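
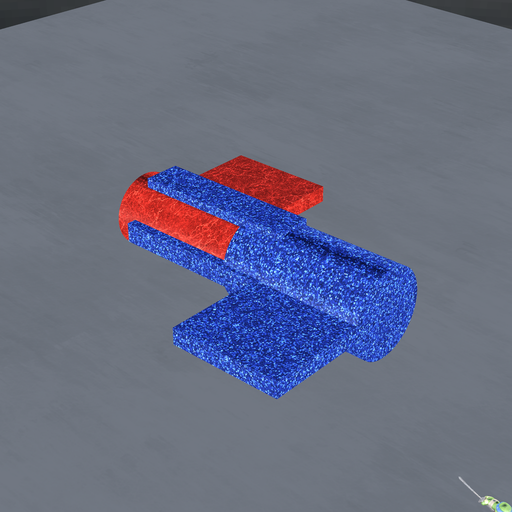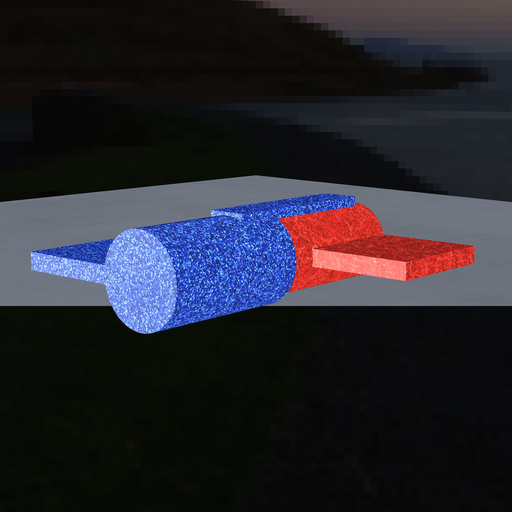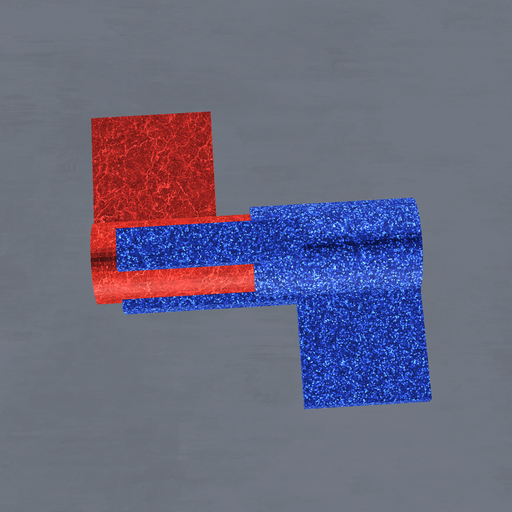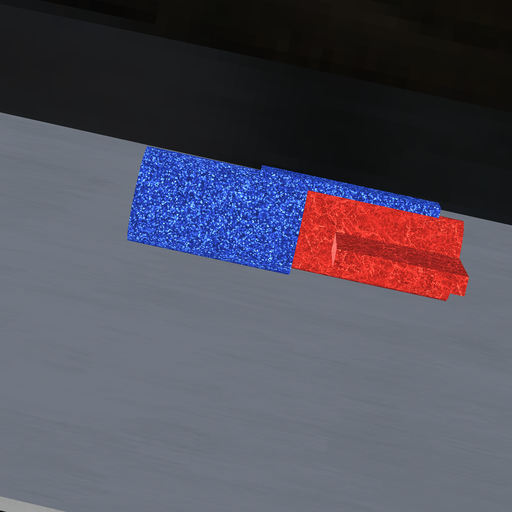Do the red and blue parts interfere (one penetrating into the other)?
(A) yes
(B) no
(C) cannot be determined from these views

(A) yes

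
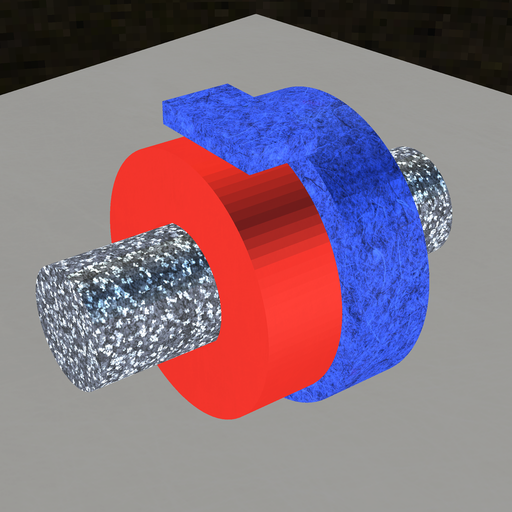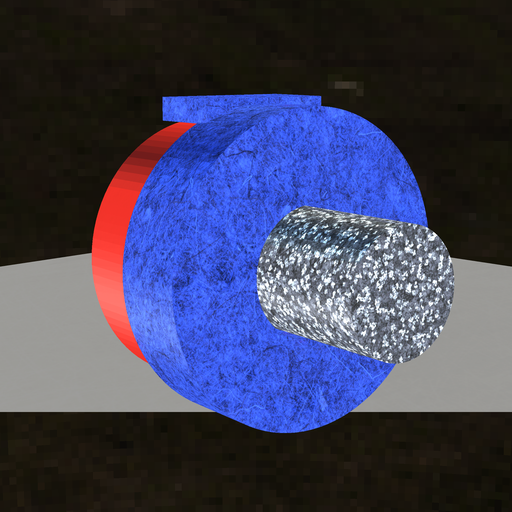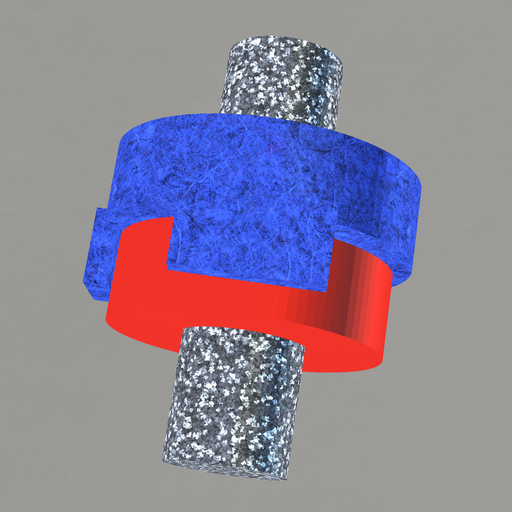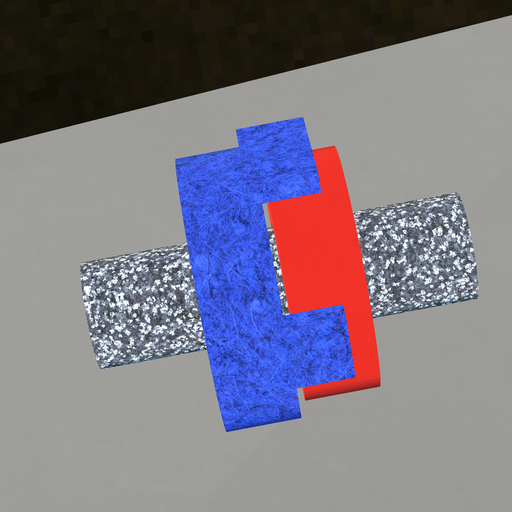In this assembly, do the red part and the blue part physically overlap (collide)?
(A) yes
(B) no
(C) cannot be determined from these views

(B) no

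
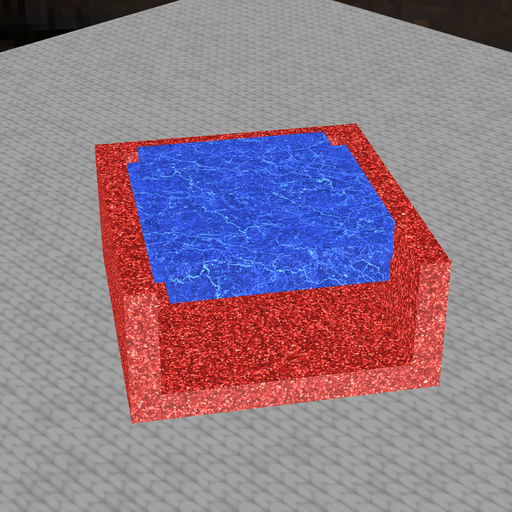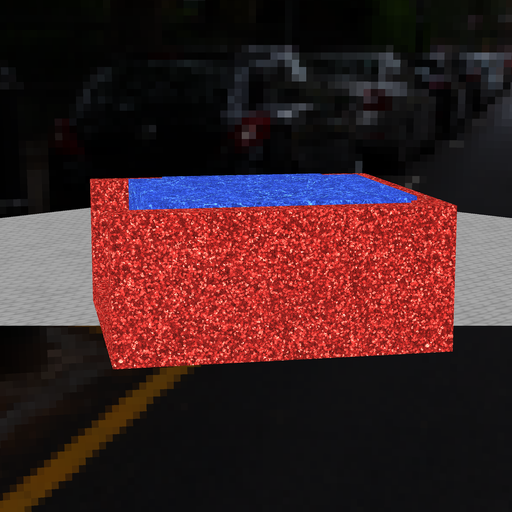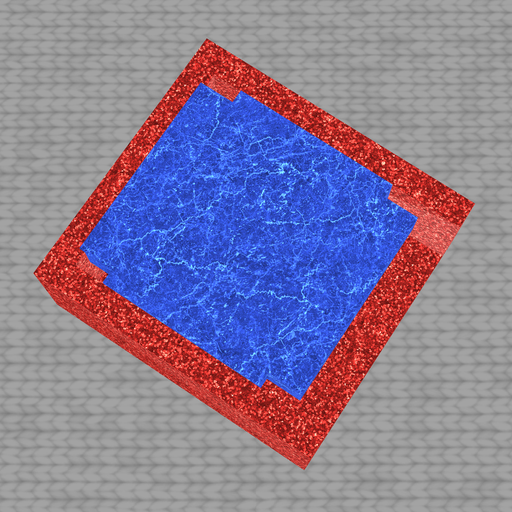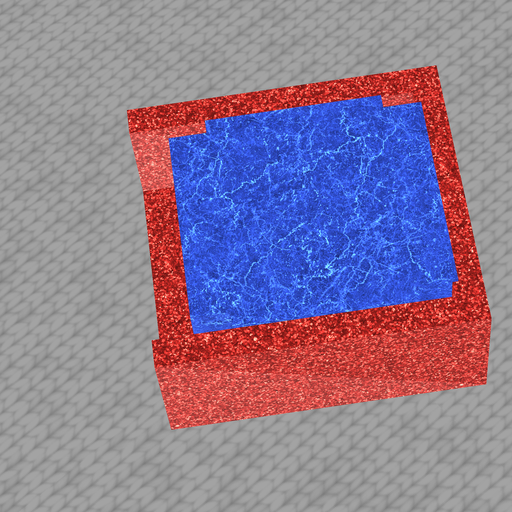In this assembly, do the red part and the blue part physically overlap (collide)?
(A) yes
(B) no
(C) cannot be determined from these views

(A) yes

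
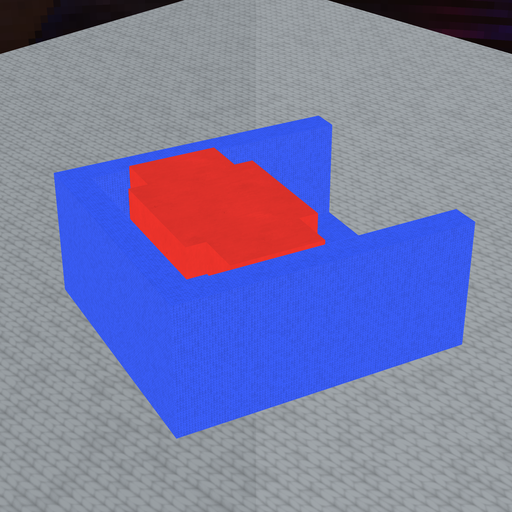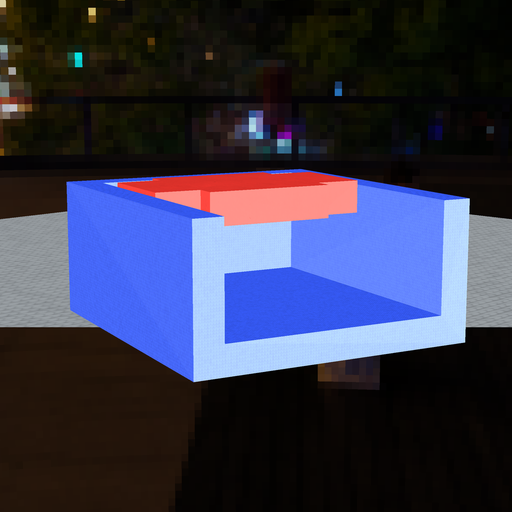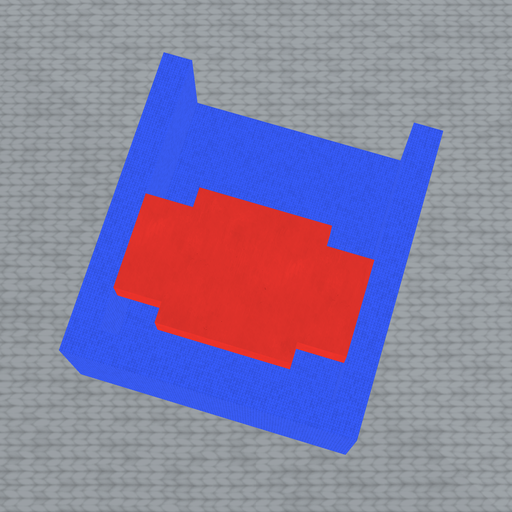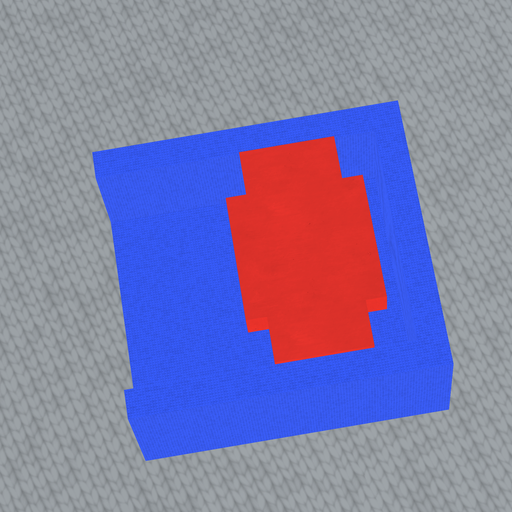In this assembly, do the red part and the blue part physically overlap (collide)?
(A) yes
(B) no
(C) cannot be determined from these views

(B) no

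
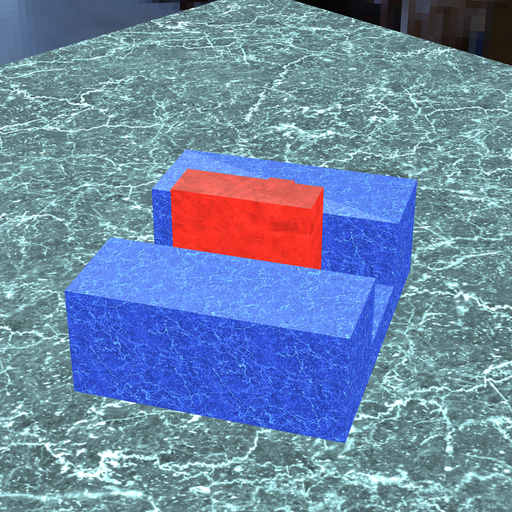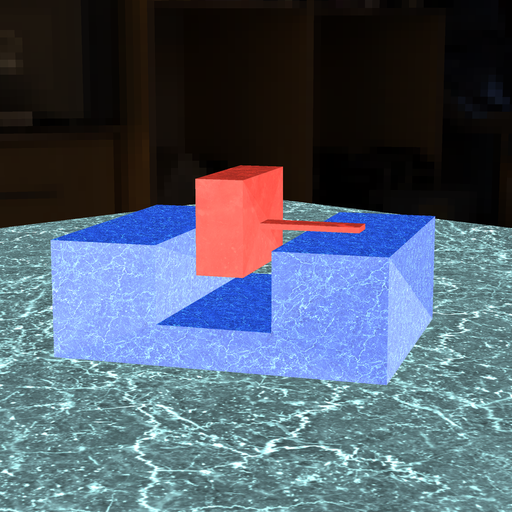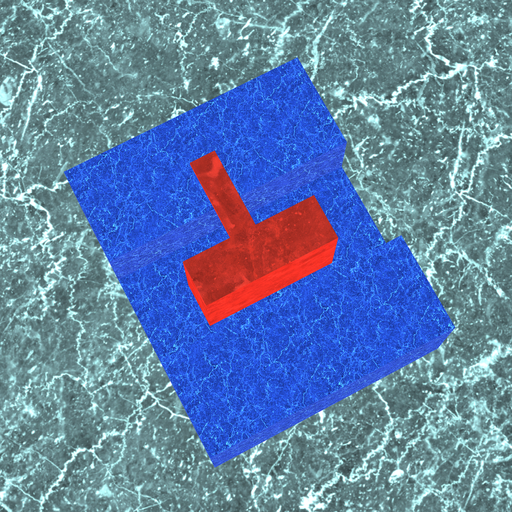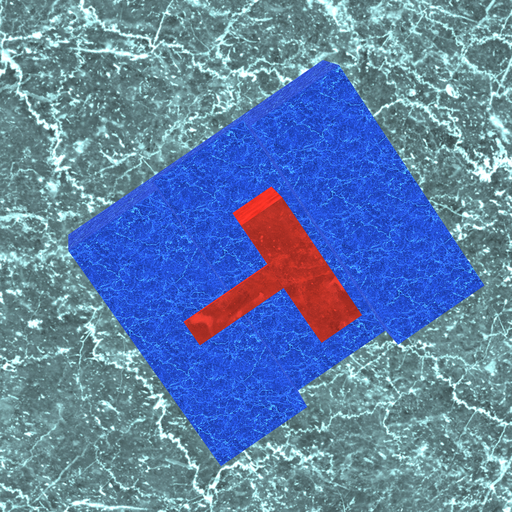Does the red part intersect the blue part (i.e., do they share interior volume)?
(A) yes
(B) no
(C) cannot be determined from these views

(B) no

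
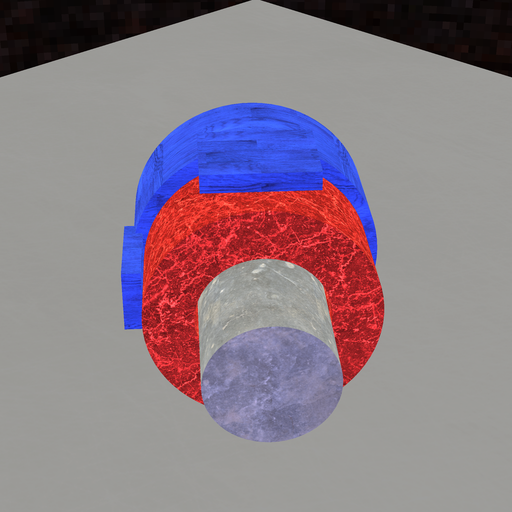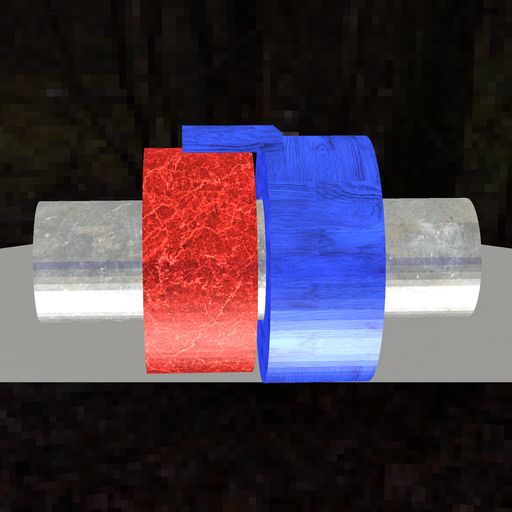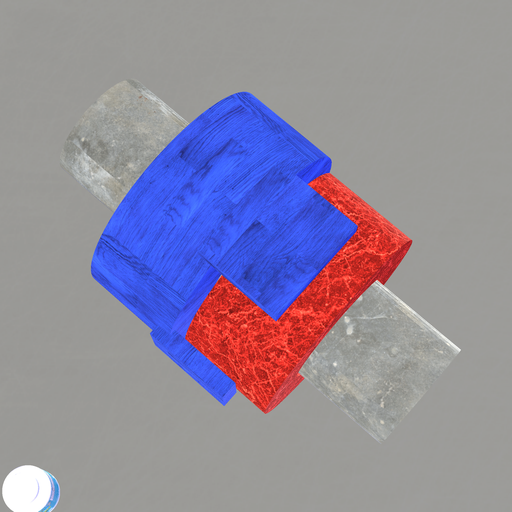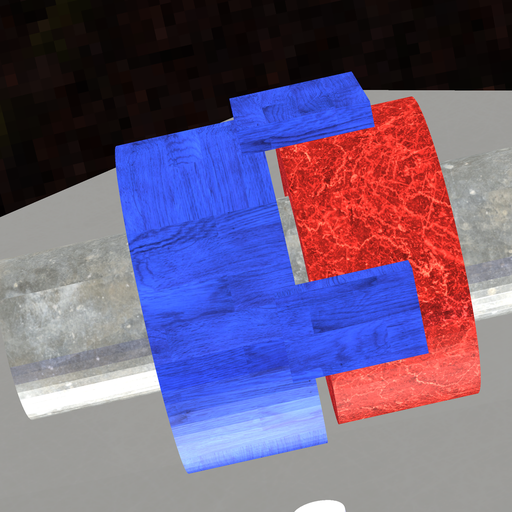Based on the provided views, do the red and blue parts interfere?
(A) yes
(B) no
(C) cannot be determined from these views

(B) no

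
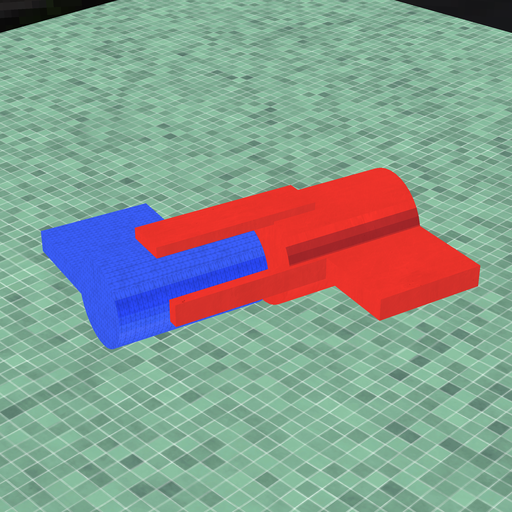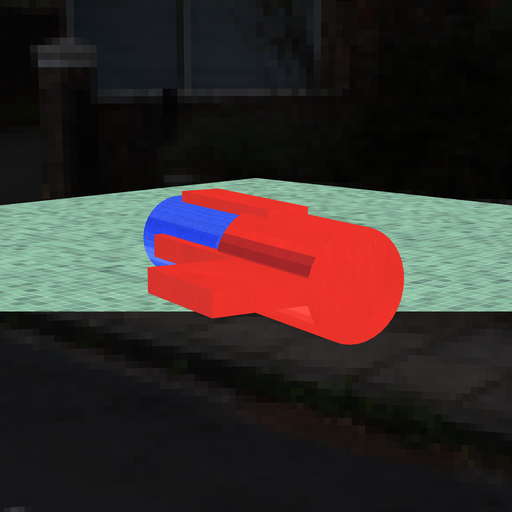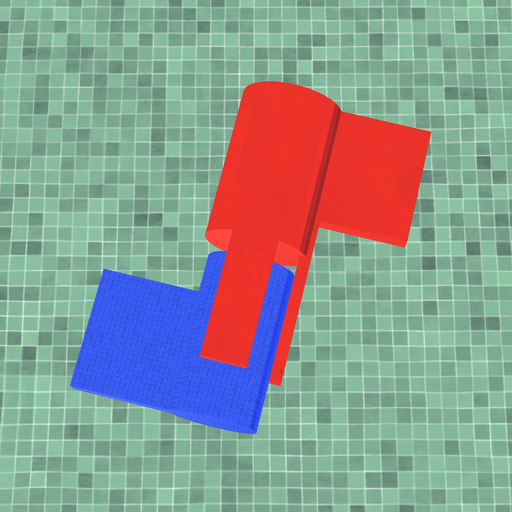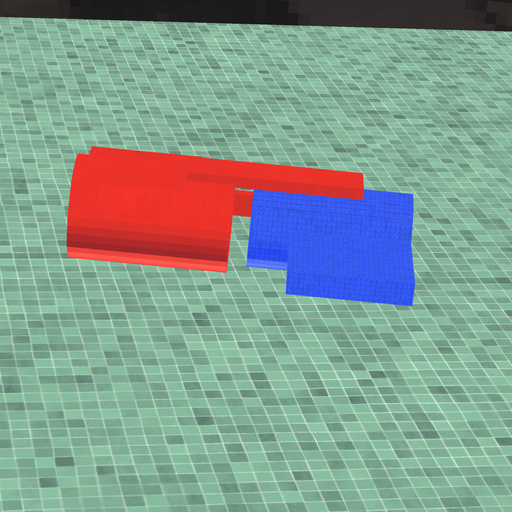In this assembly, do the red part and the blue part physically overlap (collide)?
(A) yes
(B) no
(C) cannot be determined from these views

(B) no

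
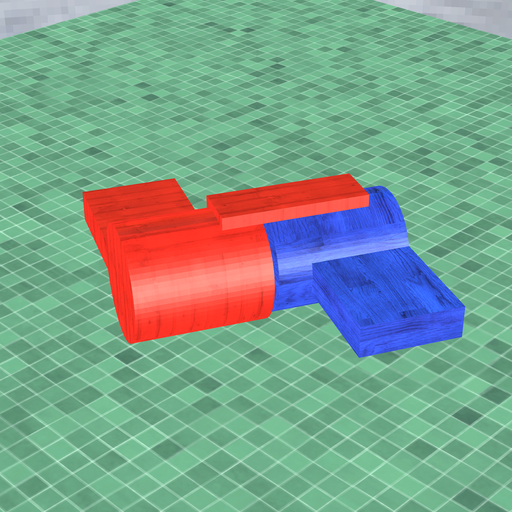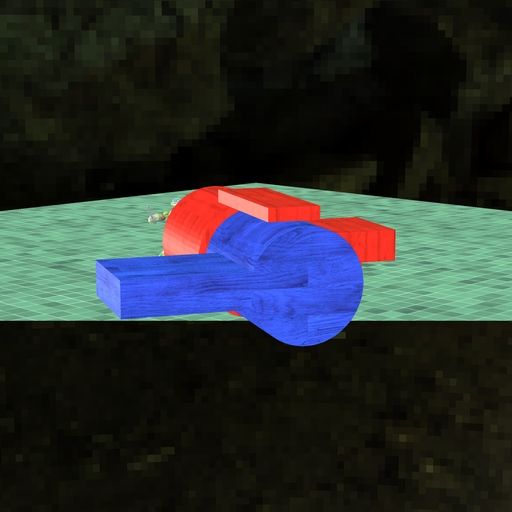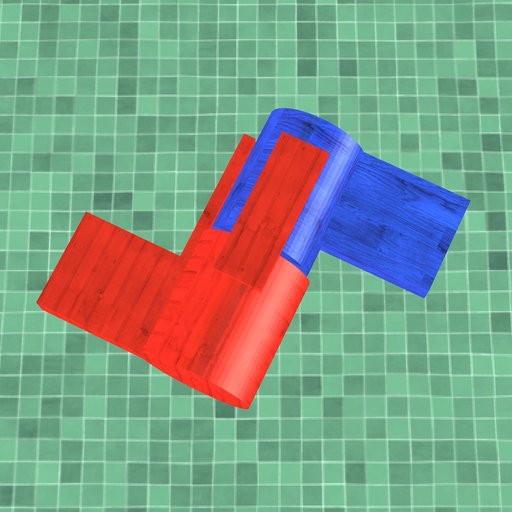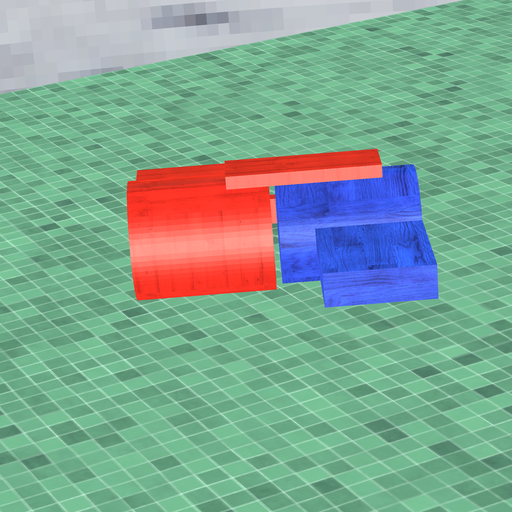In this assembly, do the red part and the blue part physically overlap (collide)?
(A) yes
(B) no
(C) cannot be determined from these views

(B) no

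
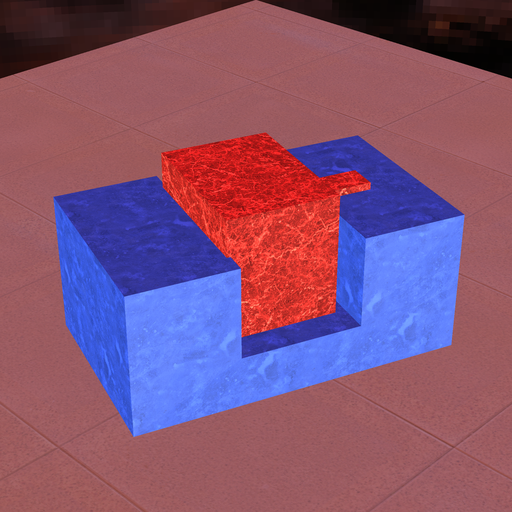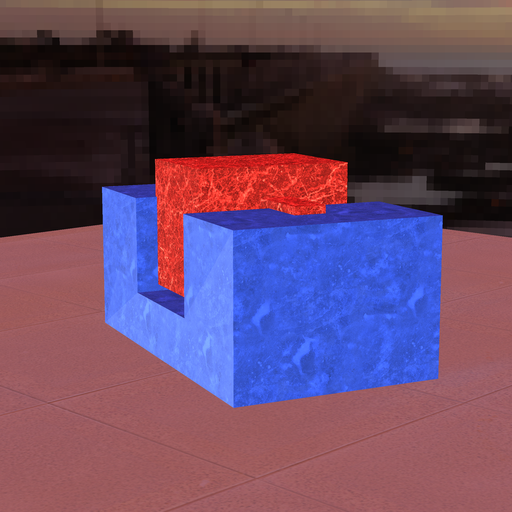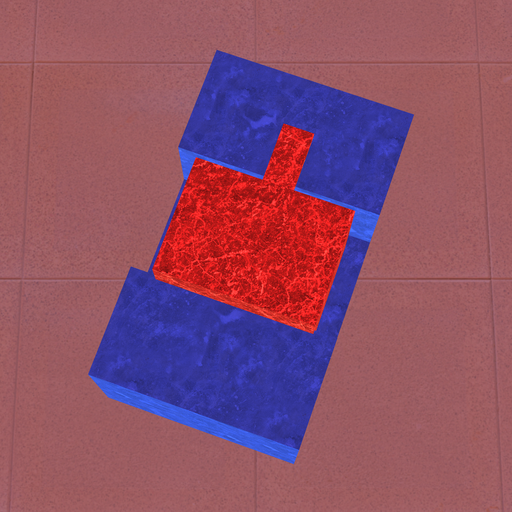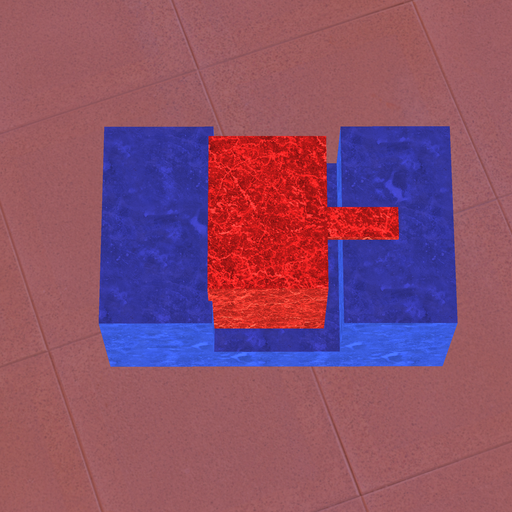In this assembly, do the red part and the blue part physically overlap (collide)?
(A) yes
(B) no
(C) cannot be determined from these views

(A) yes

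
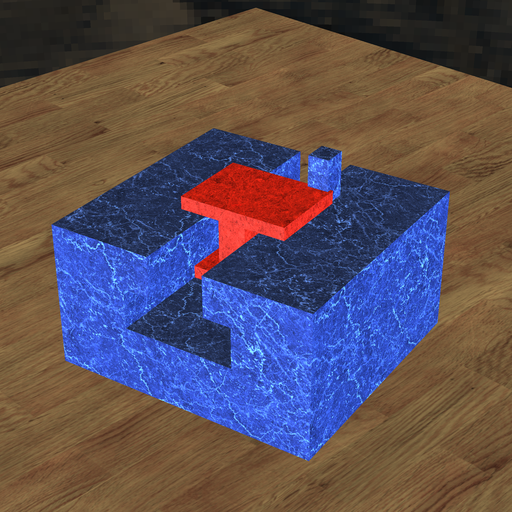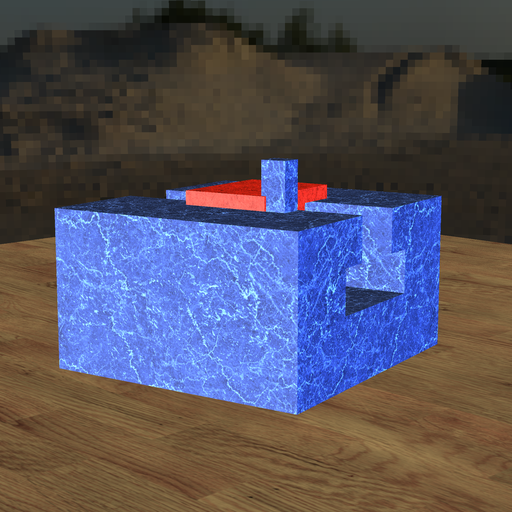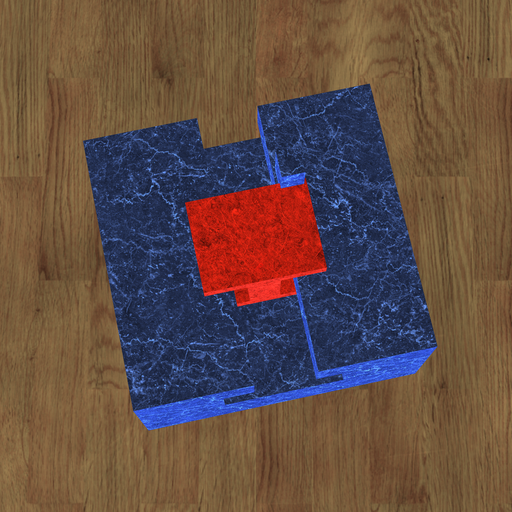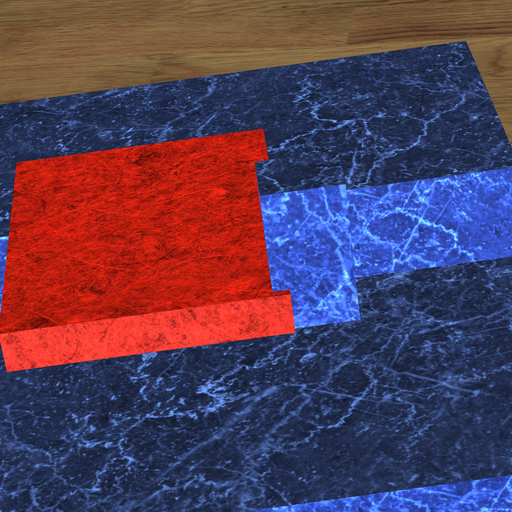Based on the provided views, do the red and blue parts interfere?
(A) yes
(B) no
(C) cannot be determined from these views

(A) yes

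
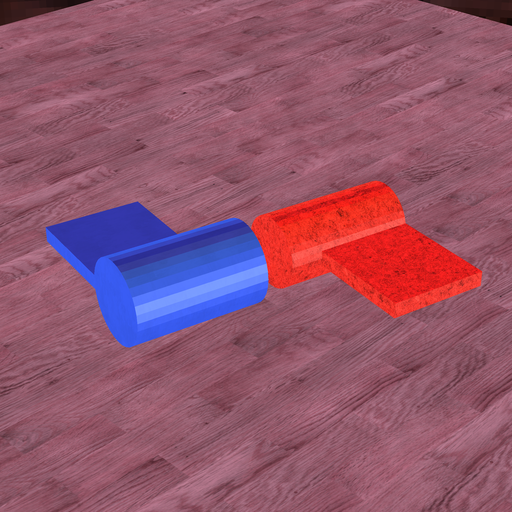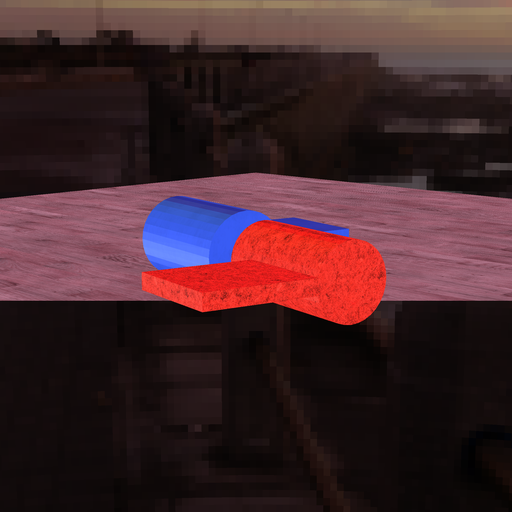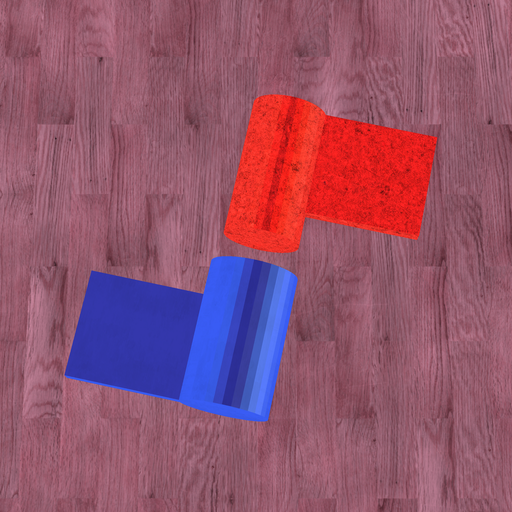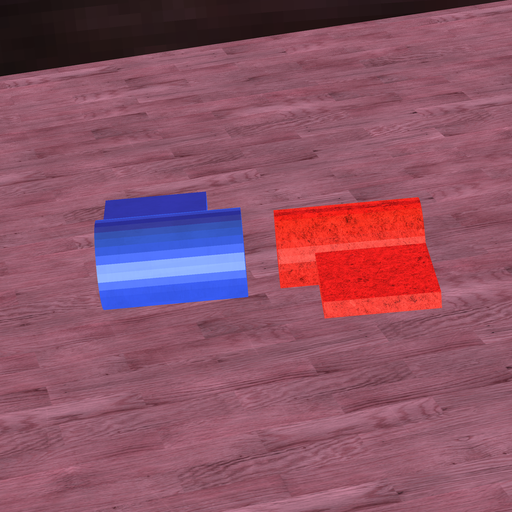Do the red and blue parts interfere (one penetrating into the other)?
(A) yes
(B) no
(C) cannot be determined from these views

(B) no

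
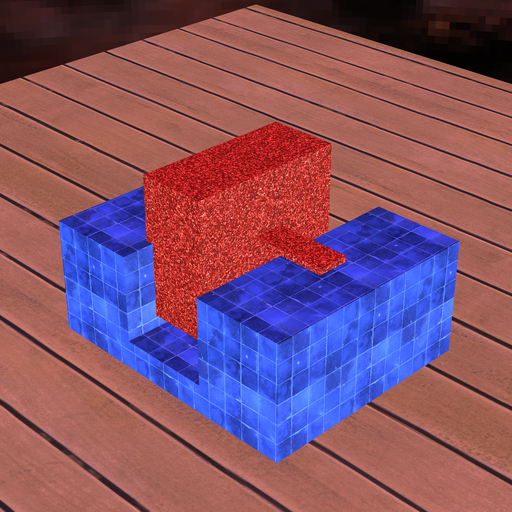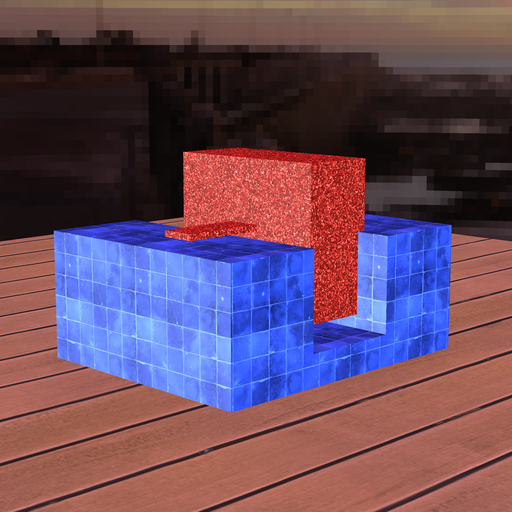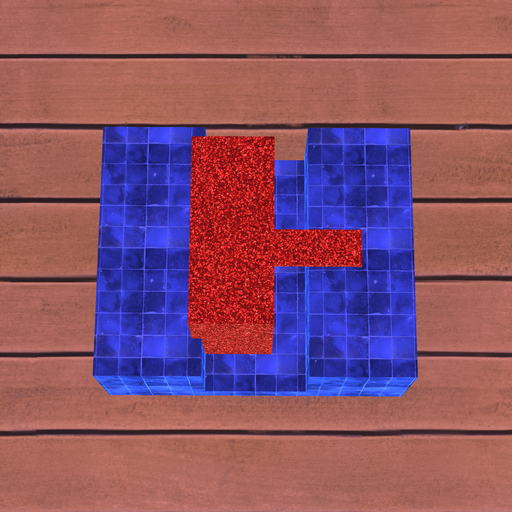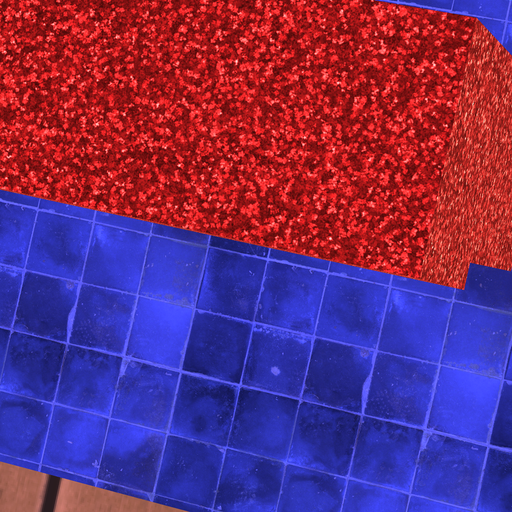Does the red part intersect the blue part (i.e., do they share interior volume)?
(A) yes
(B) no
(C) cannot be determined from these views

(A) yes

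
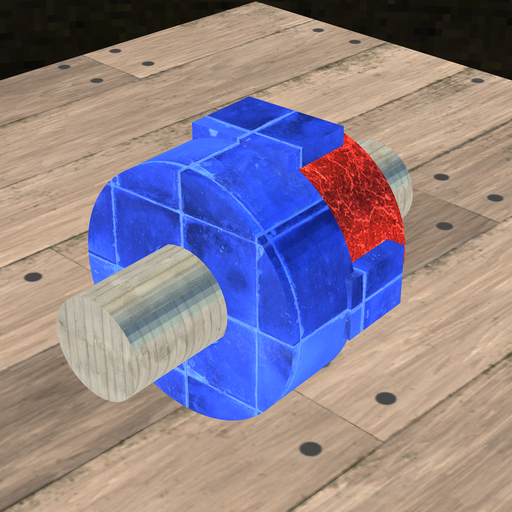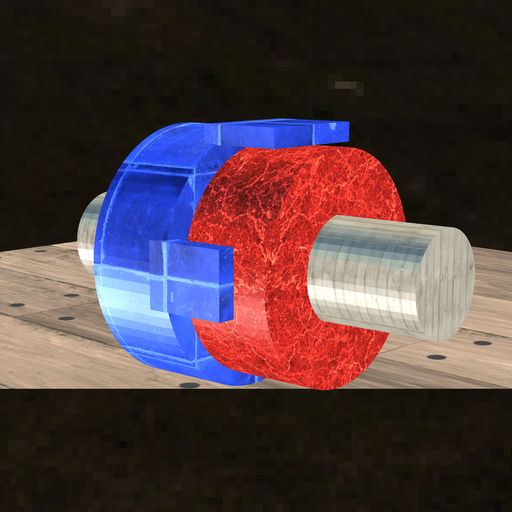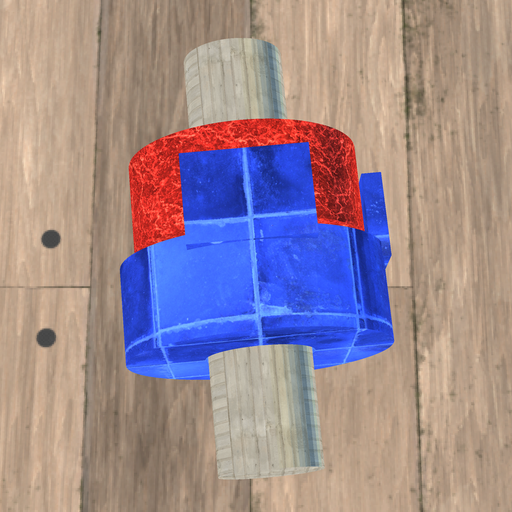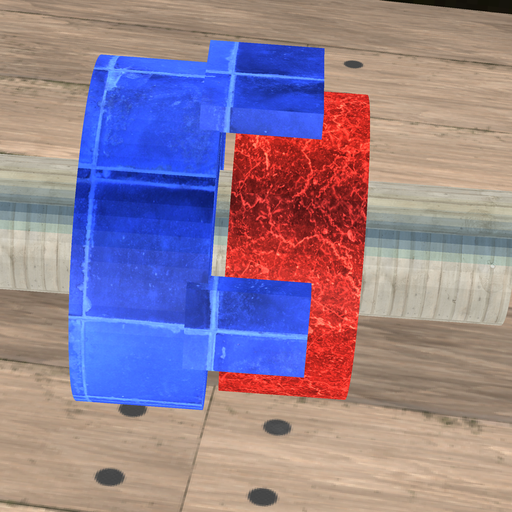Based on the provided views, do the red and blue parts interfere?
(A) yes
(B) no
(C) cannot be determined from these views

(B) no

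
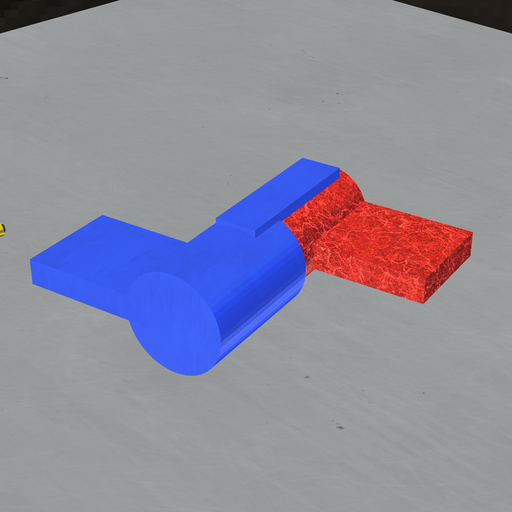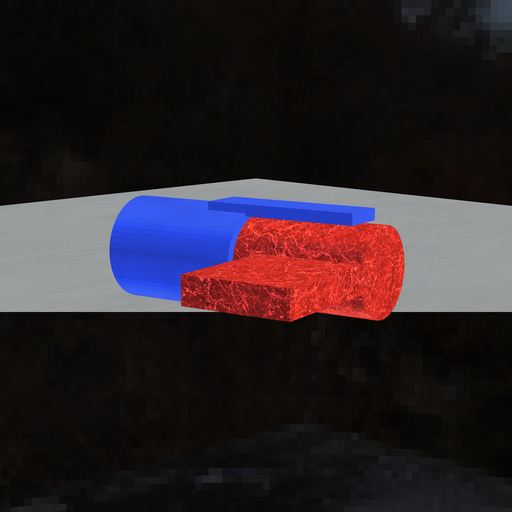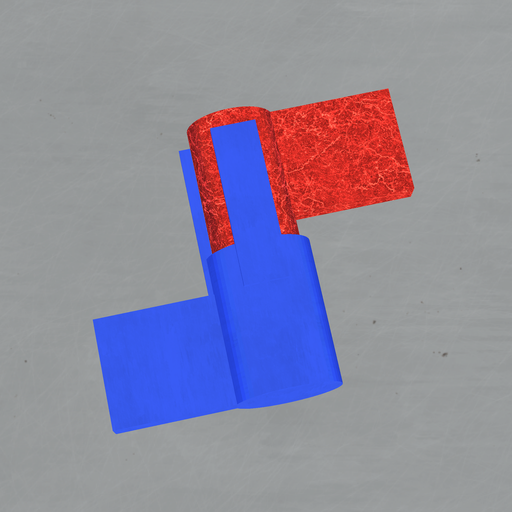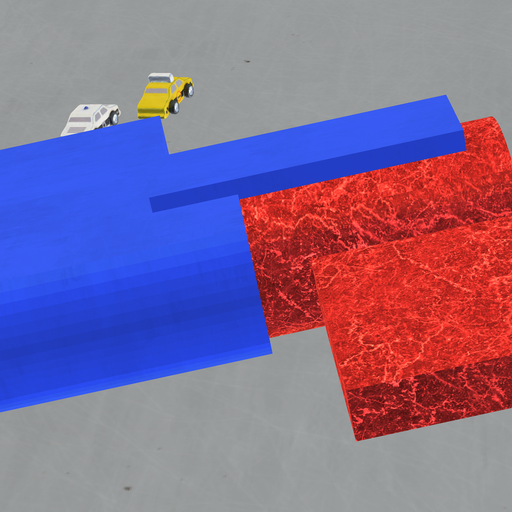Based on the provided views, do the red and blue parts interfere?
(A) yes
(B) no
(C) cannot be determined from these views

(A) yes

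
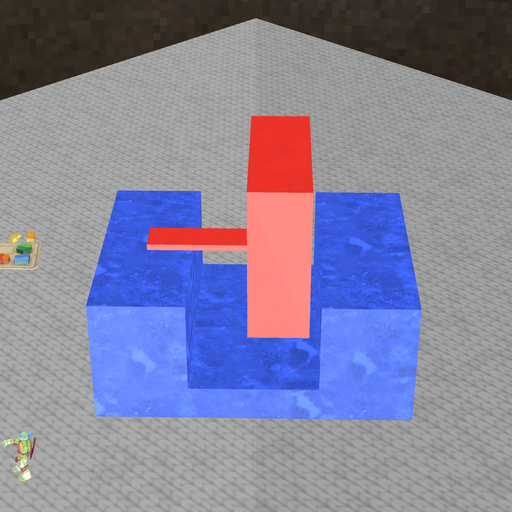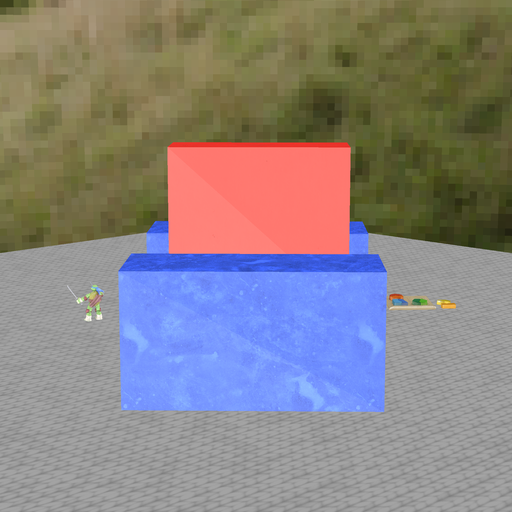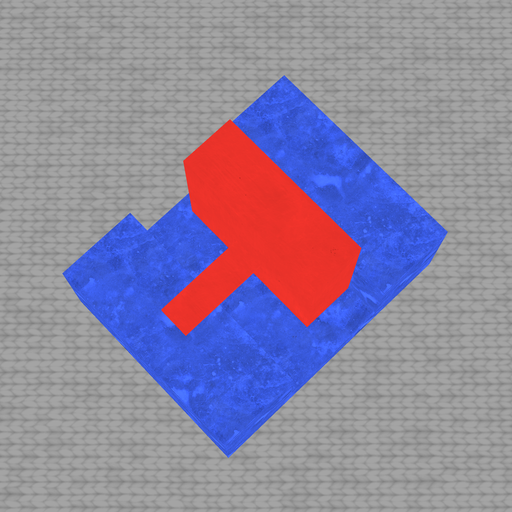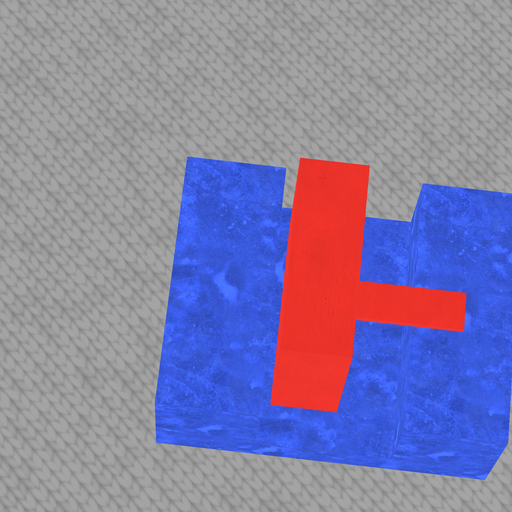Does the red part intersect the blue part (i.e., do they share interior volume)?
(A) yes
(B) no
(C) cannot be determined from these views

(B) no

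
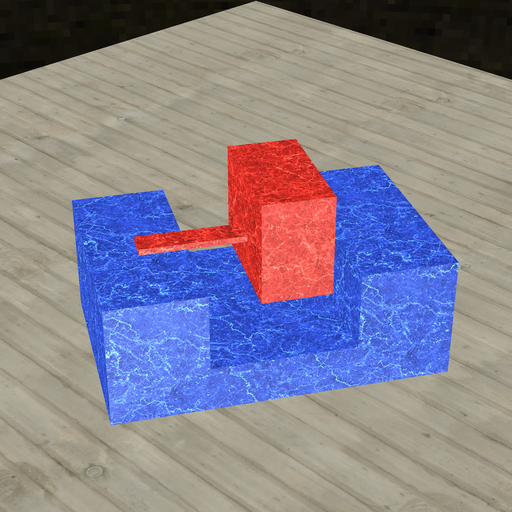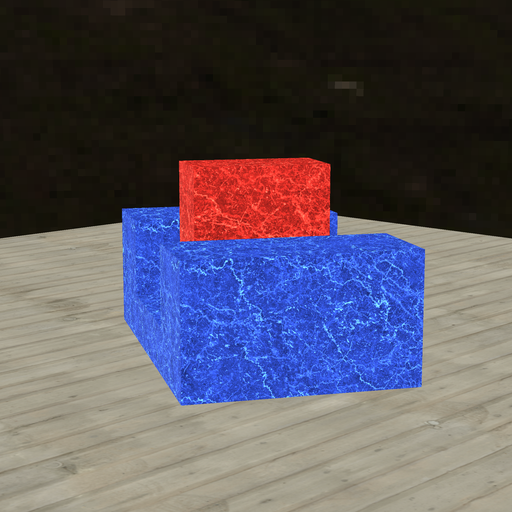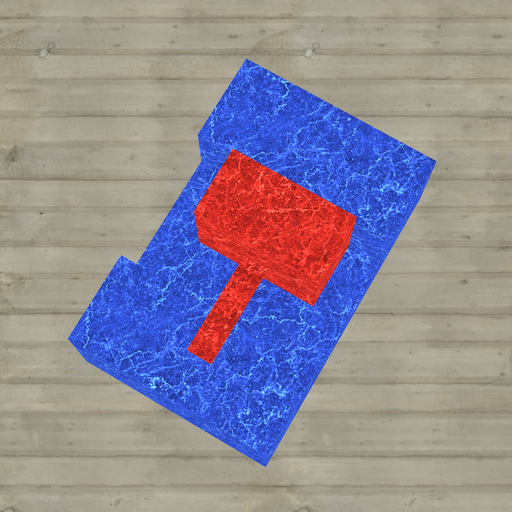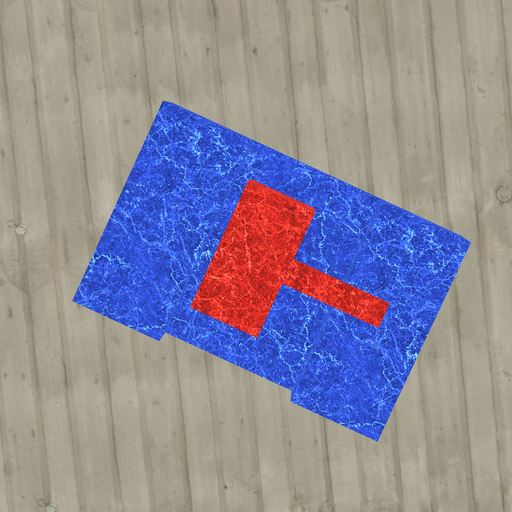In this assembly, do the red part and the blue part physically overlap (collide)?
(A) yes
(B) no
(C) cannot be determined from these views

(B) no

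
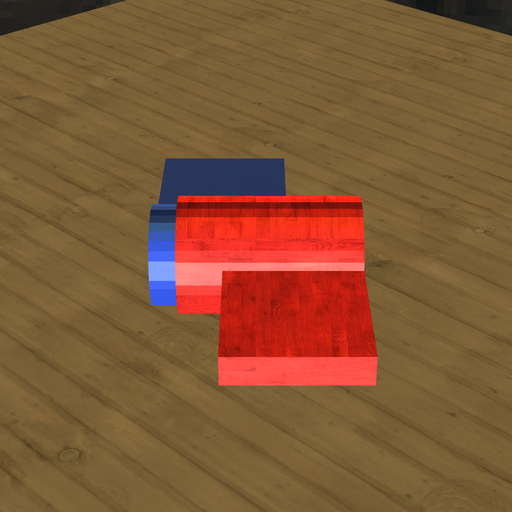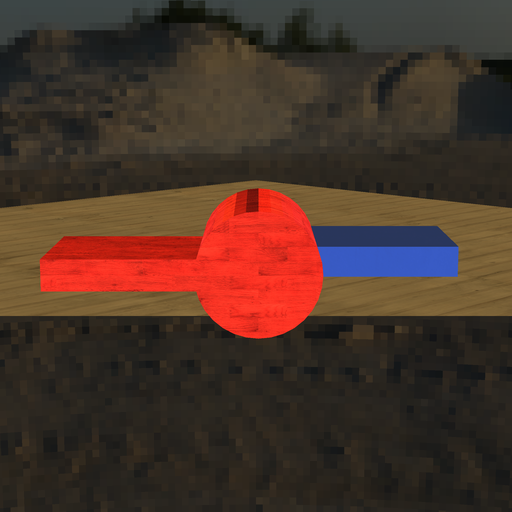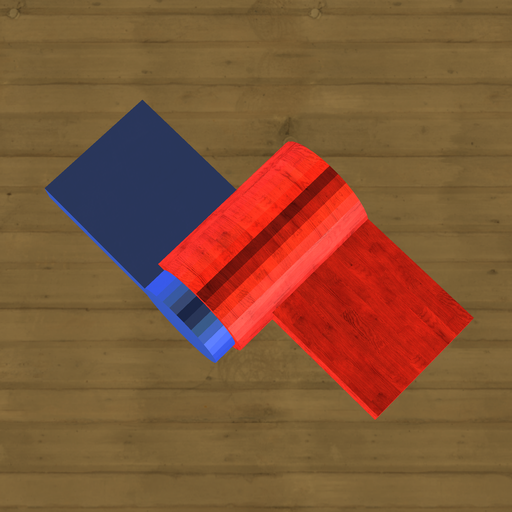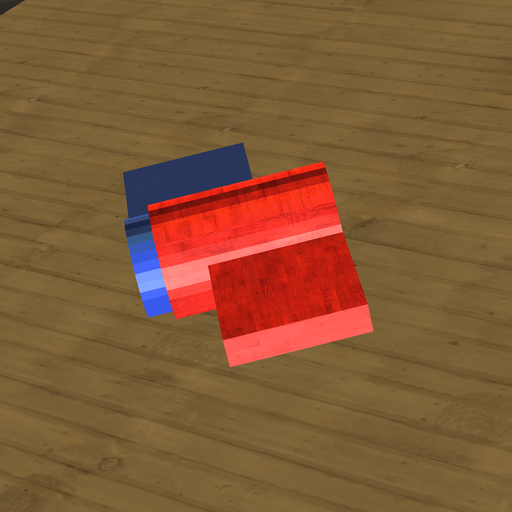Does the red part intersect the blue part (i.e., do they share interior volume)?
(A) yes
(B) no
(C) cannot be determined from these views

(A) yes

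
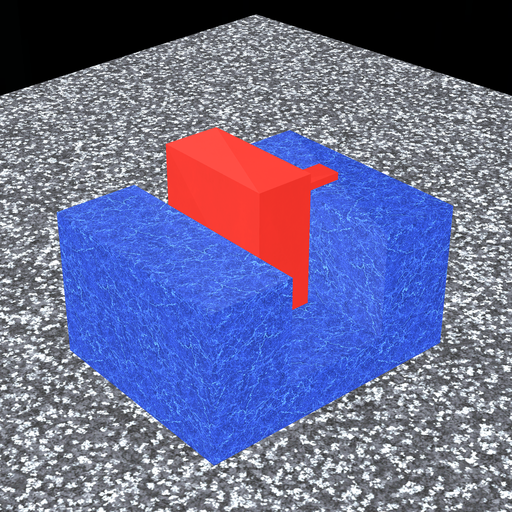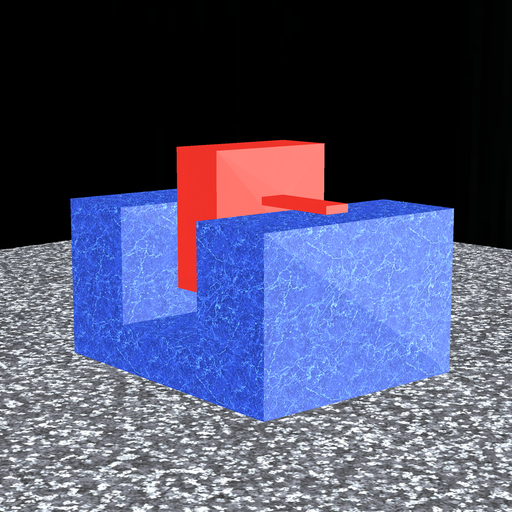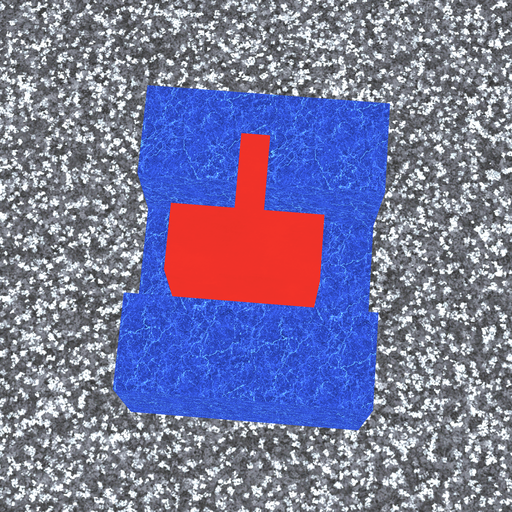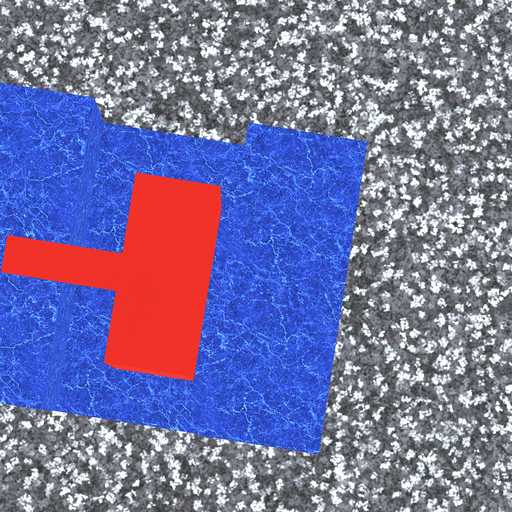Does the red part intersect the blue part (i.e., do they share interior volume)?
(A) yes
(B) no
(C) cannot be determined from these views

(B) no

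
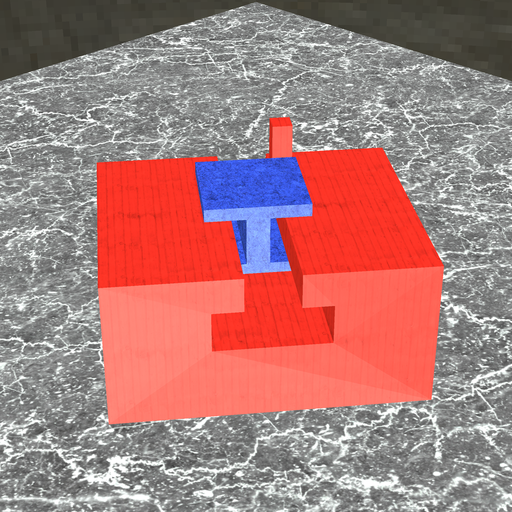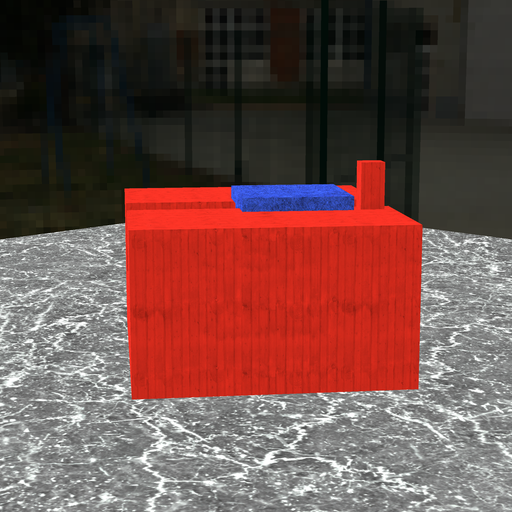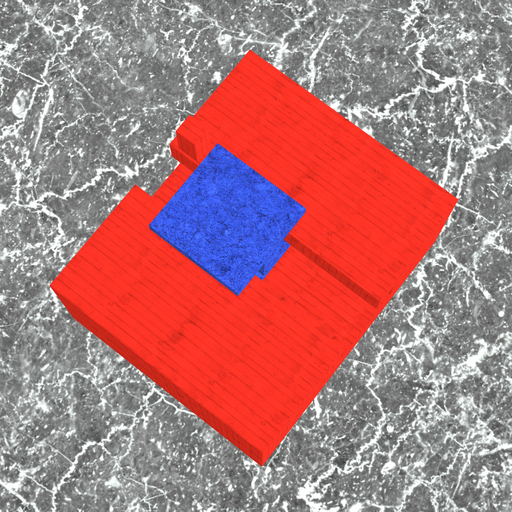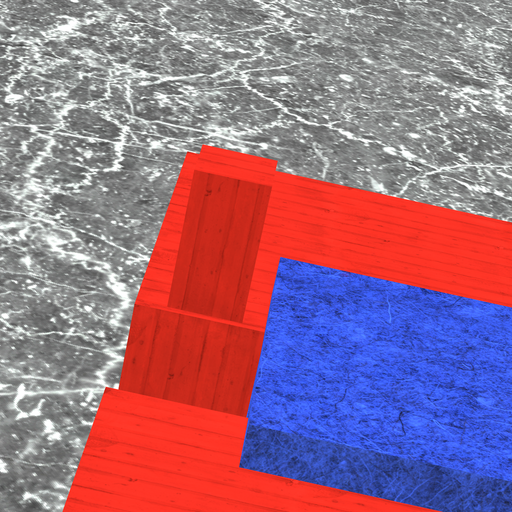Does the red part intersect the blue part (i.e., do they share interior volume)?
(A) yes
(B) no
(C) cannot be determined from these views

(B) no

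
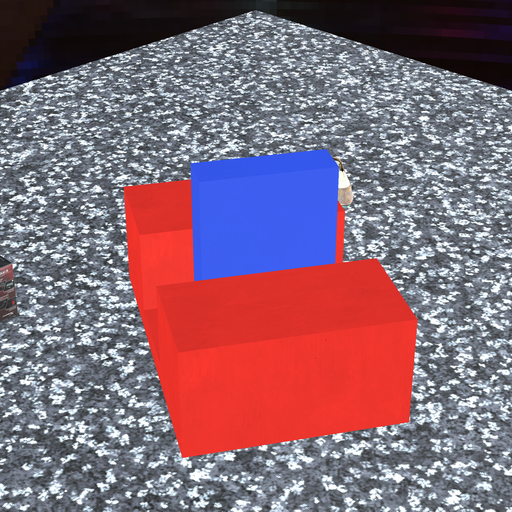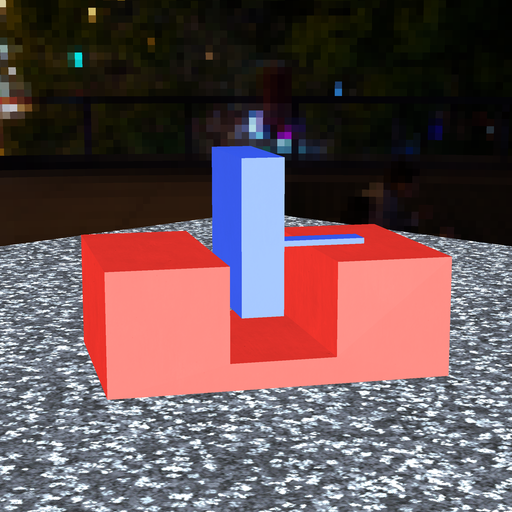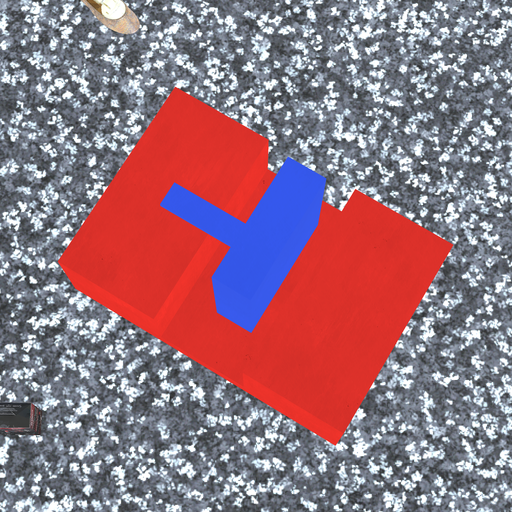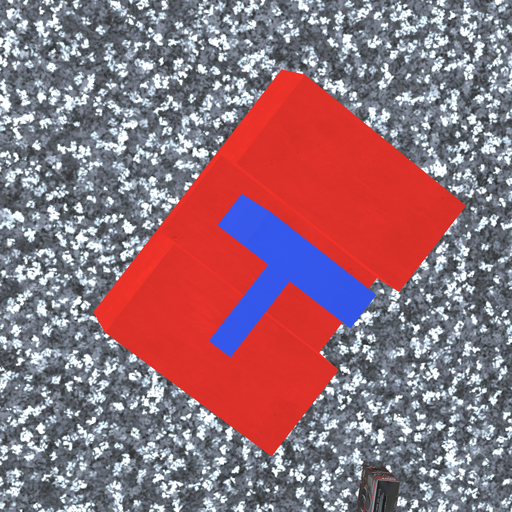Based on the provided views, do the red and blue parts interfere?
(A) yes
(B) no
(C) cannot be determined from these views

(B) no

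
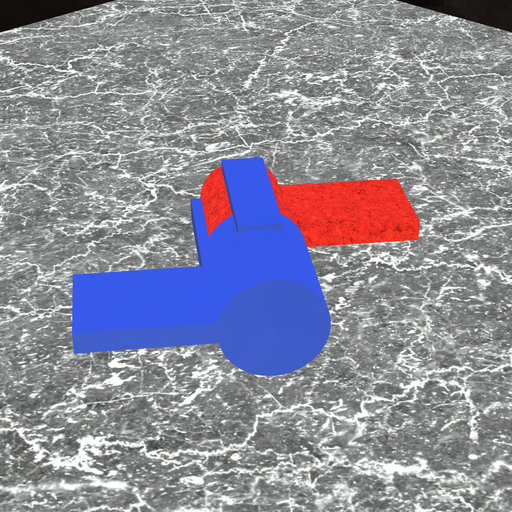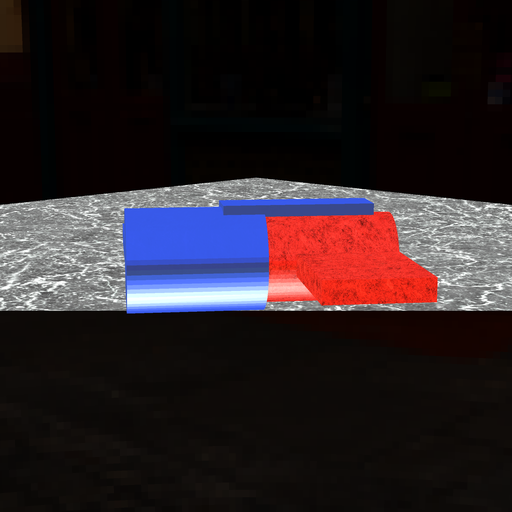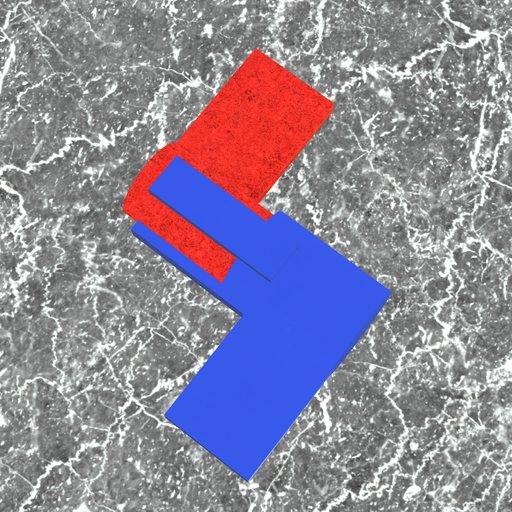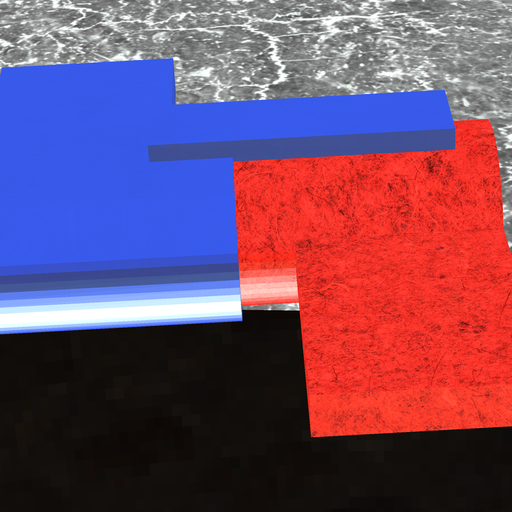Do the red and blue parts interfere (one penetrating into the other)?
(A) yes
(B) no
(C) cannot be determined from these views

(A) yes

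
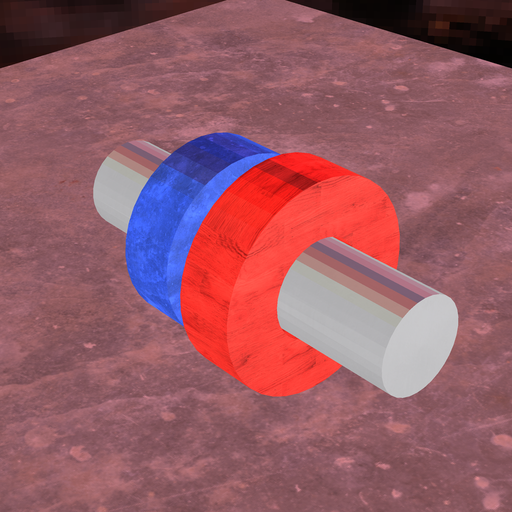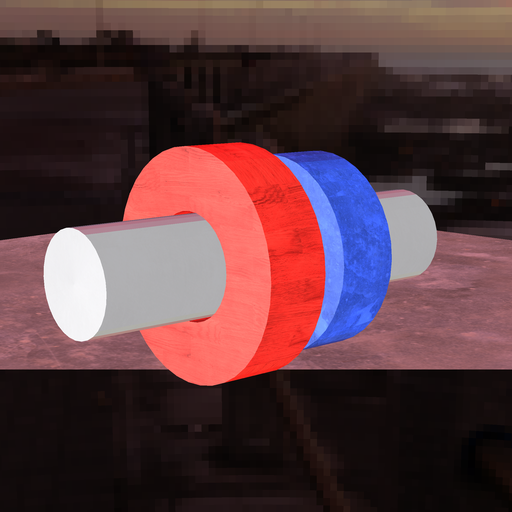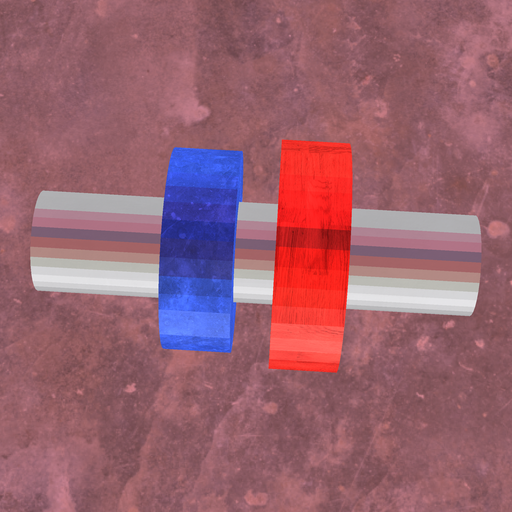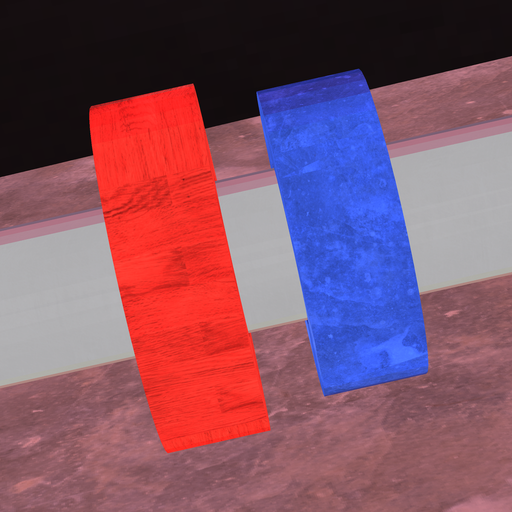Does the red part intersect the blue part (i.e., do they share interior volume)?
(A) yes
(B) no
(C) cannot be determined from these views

(B) no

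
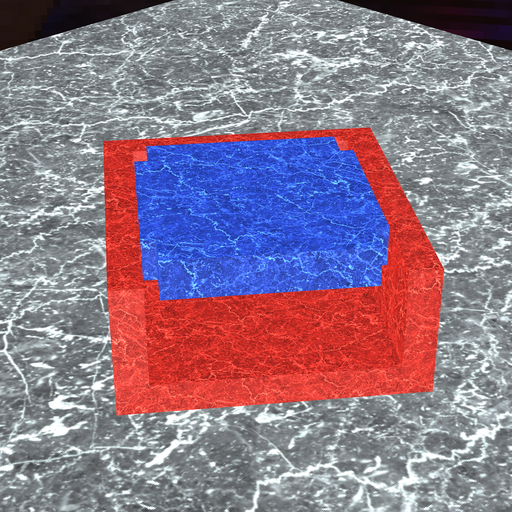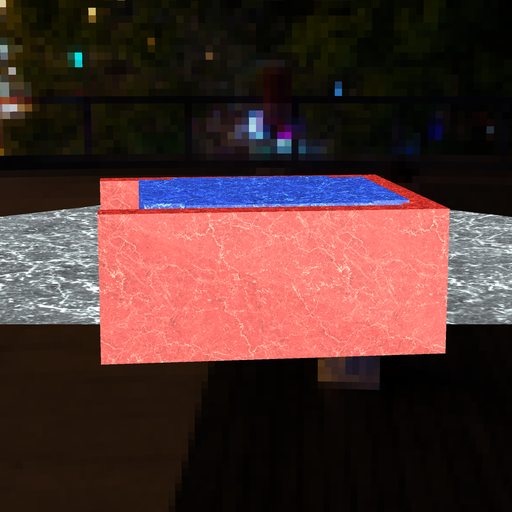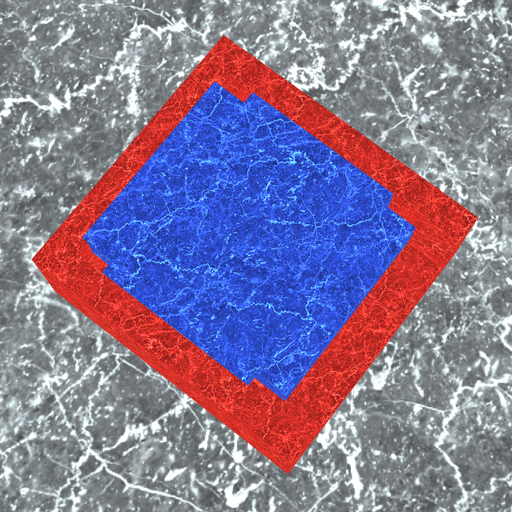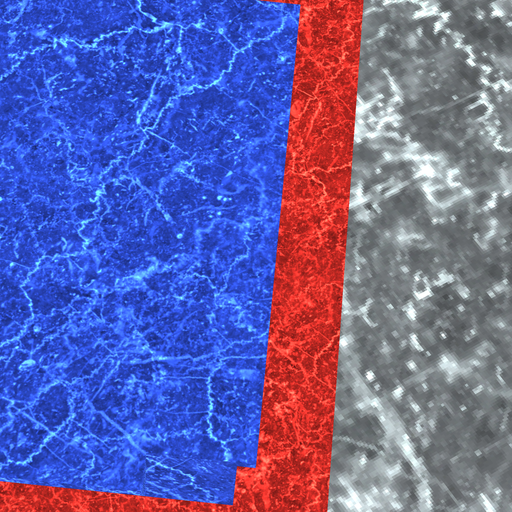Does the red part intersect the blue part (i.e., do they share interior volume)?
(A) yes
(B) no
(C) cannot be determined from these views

(A) yes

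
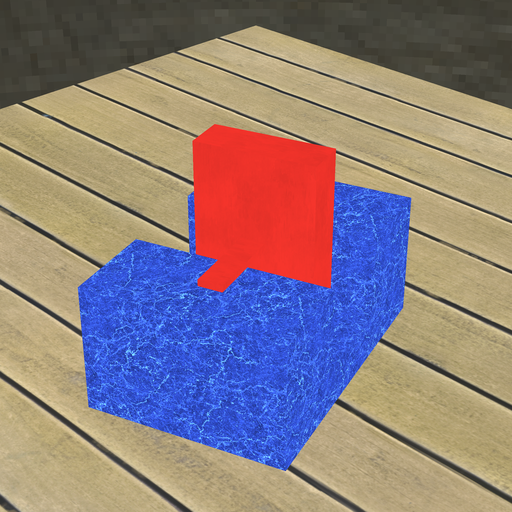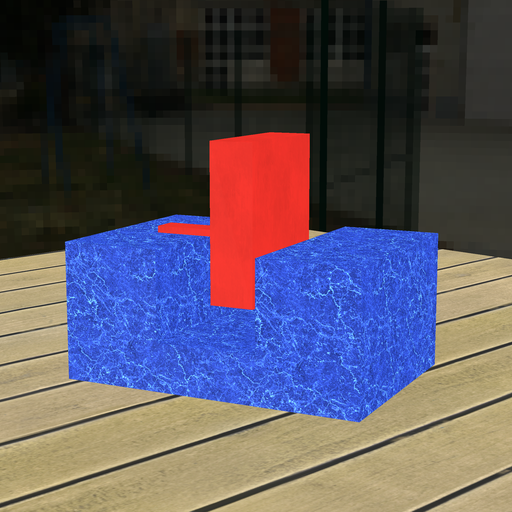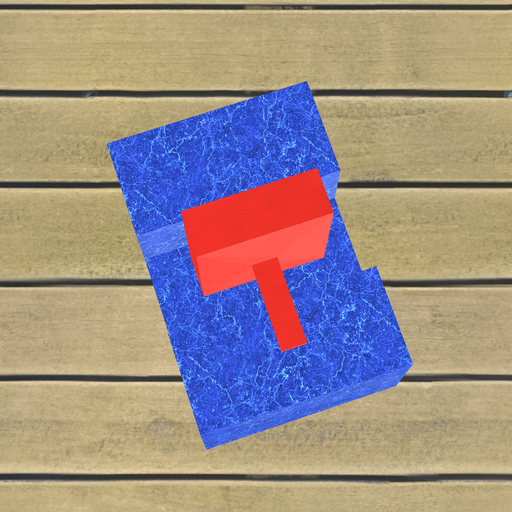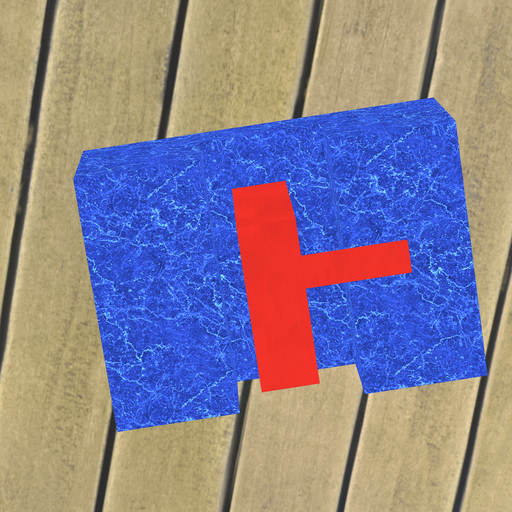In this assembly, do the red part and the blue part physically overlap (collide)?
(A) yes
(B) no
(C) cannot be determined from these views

(B) no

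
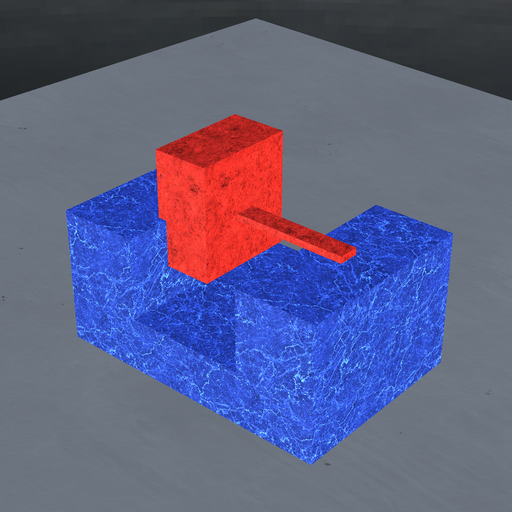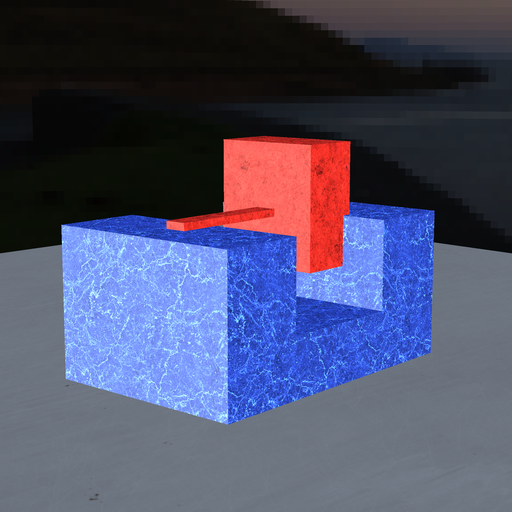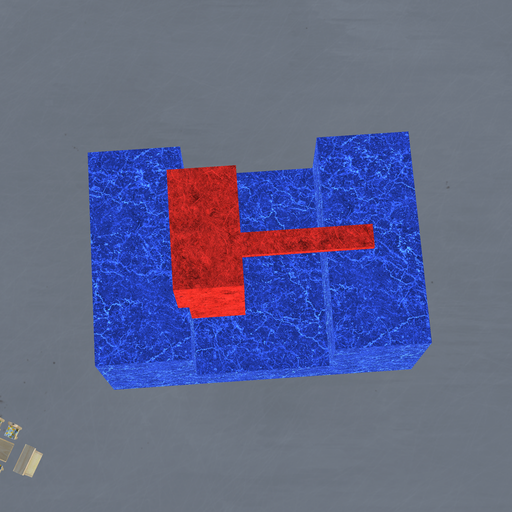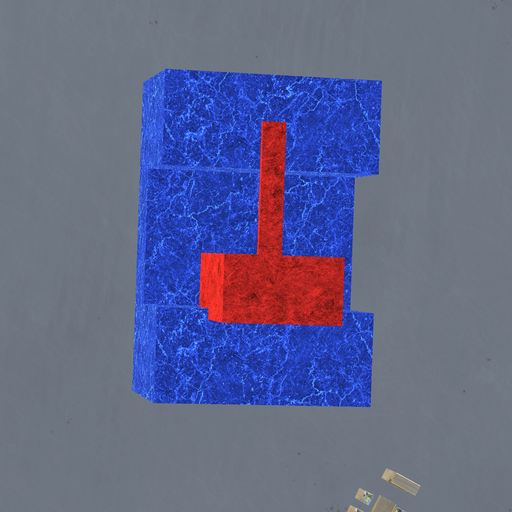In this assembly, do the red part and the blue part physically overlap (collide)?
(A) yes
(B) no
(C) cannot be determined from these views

(A) yes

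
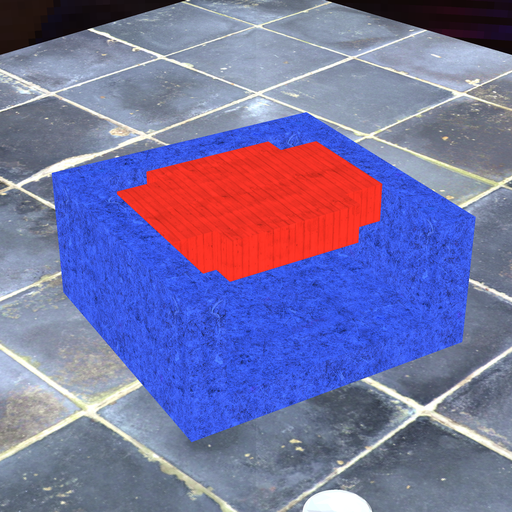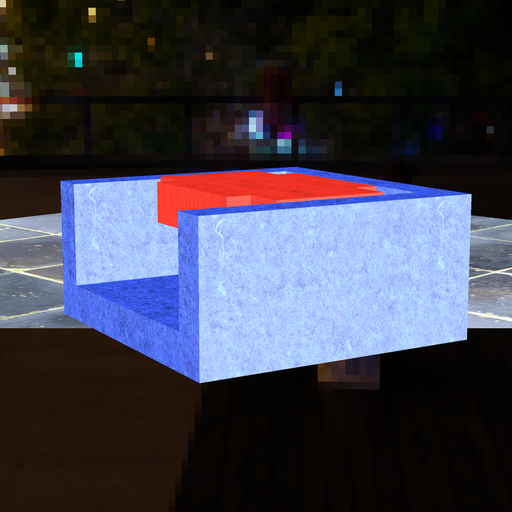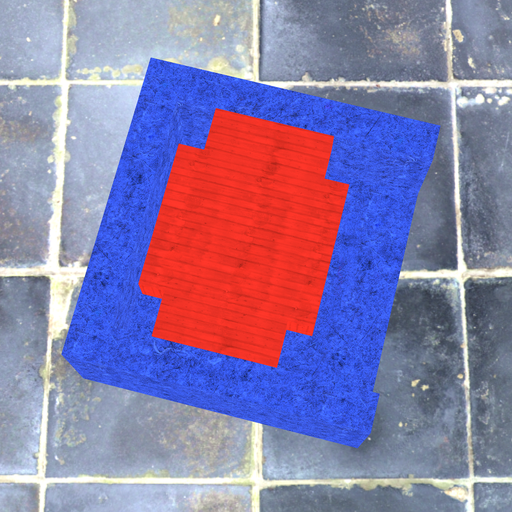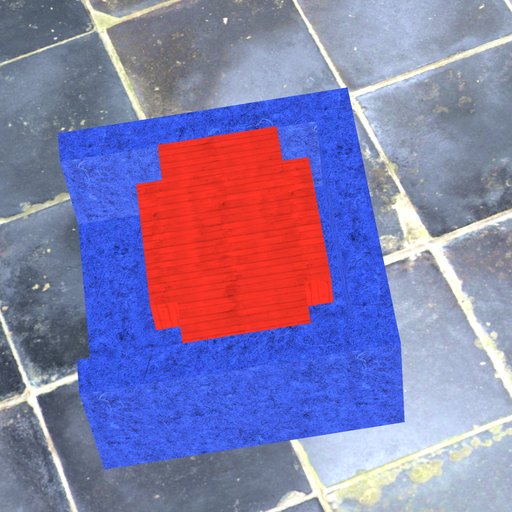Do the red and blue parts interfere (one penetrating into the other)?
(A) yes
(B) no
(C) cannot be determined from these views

(B) no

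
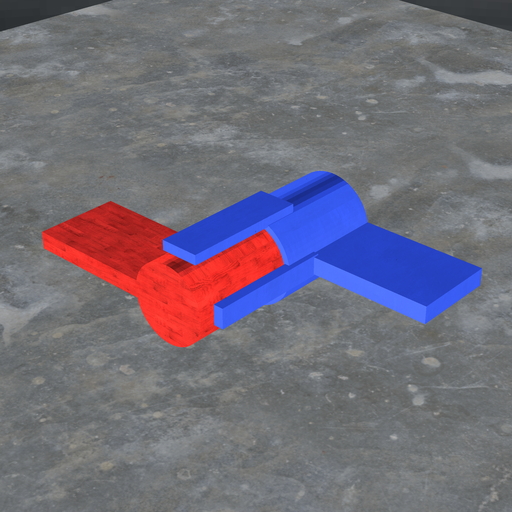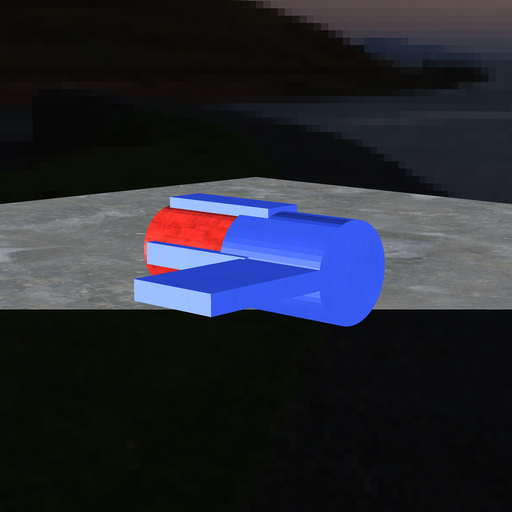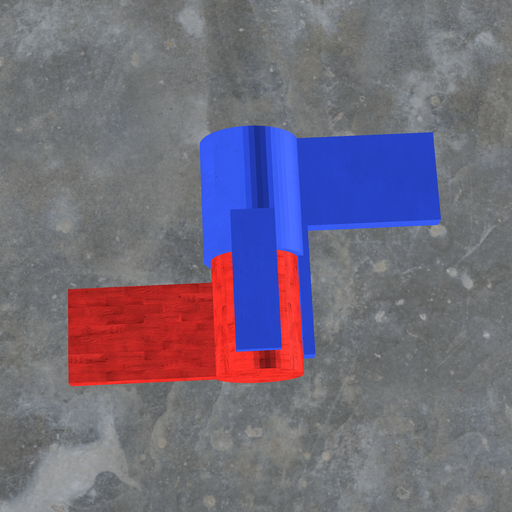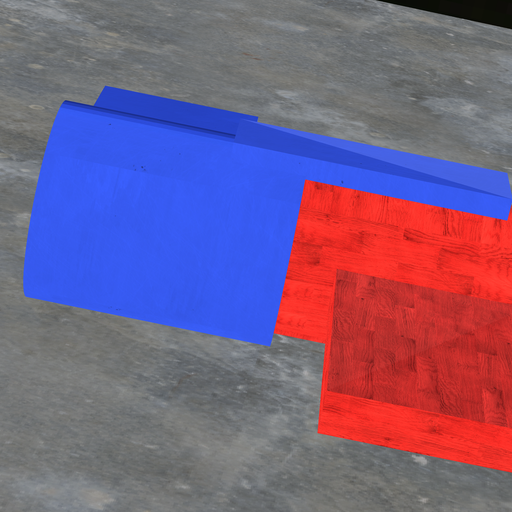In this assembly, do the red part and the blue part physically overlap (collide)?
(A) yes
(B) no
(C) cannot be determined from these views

(A) yes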